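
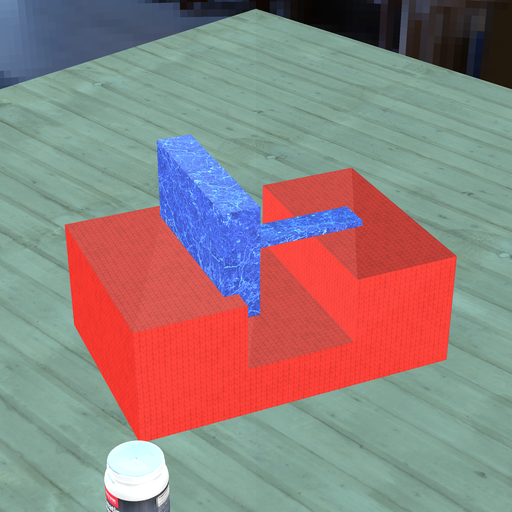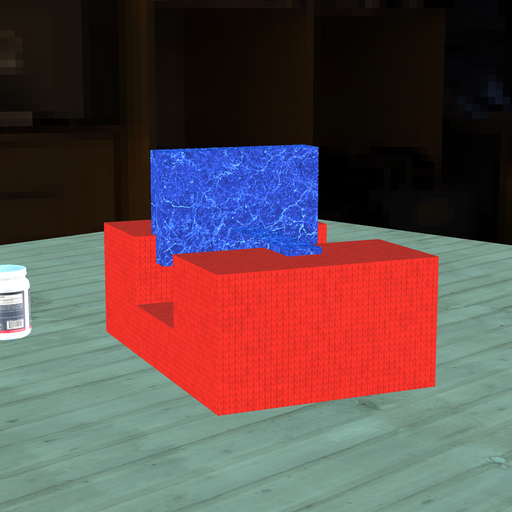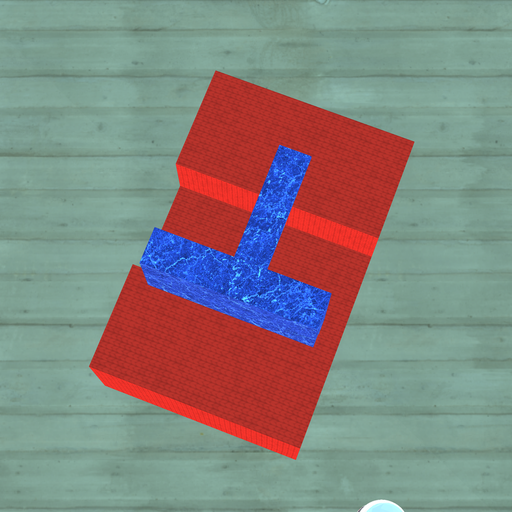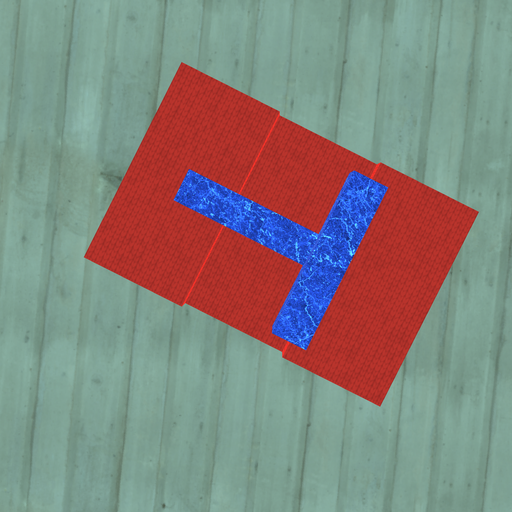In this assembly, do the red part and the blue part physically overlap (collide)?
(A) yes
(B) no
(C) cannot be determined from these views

(A) yes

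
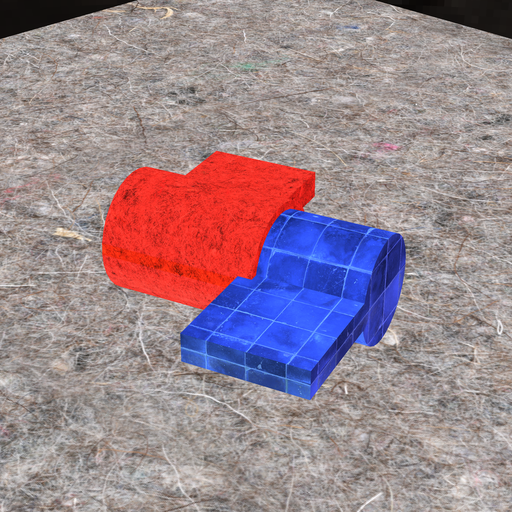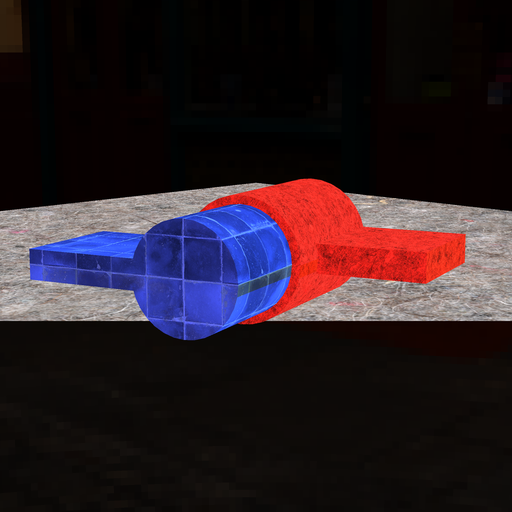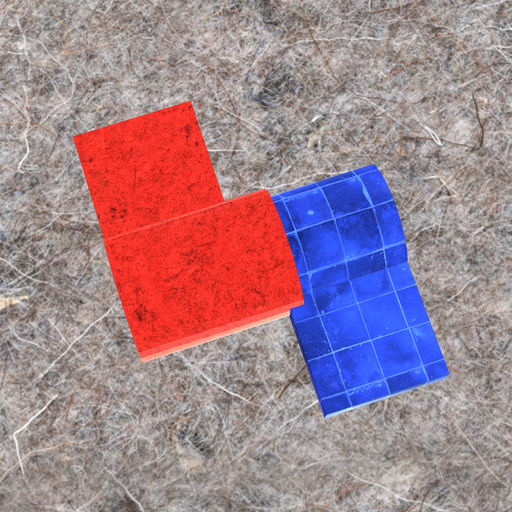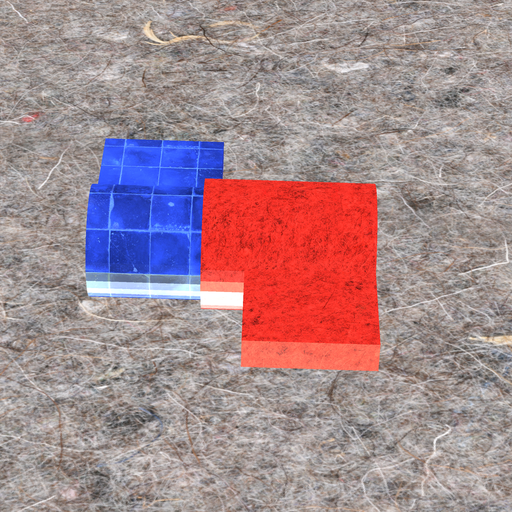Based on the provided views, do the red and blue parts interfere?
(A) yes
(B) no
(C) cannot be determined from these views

(A) yes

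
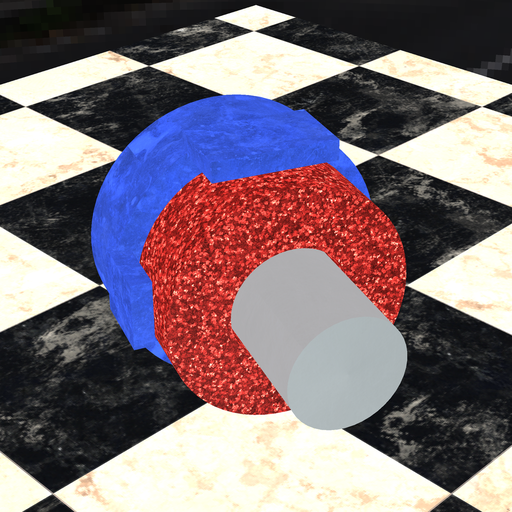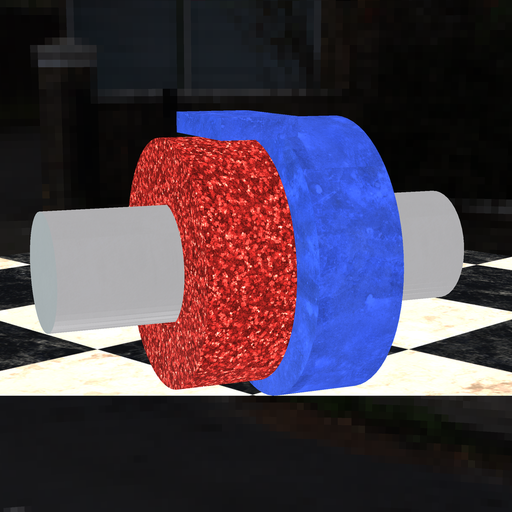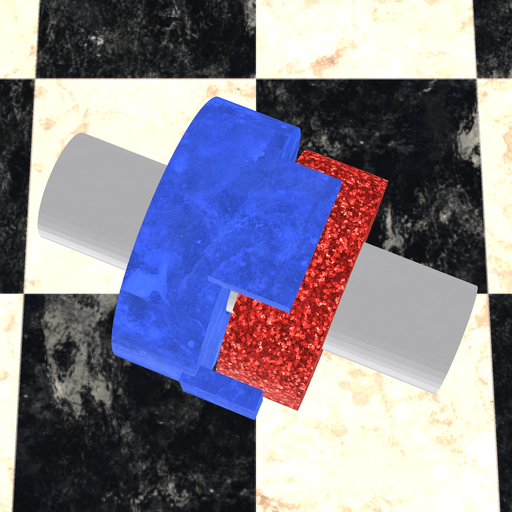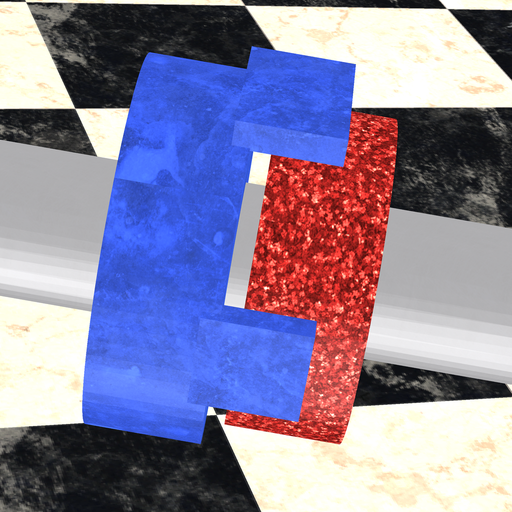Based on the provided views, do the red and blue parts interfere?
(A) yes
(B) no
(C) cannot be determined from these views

(B) no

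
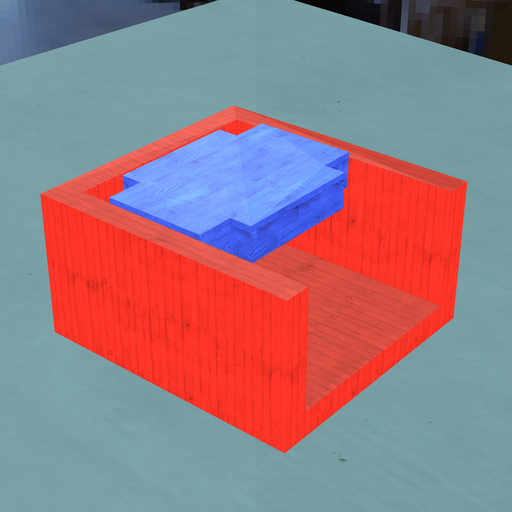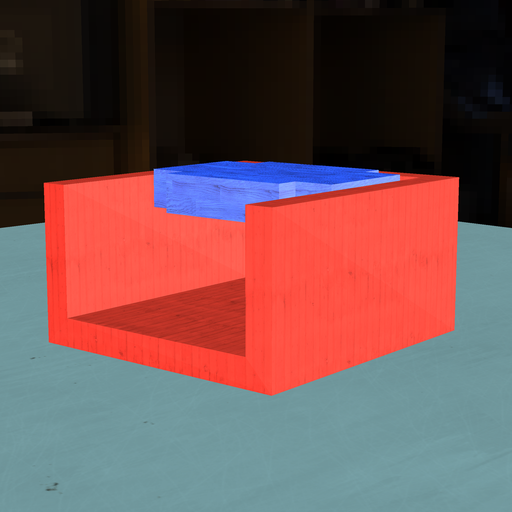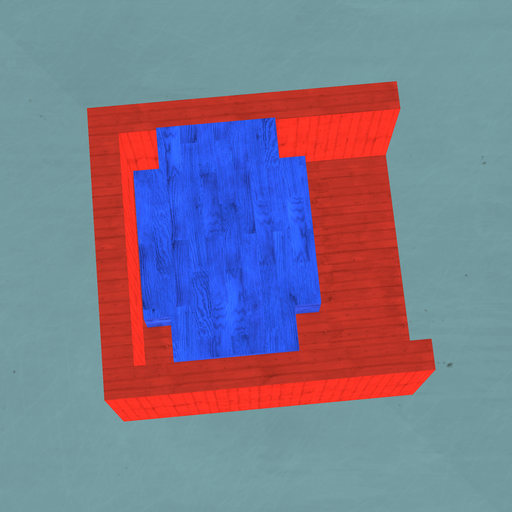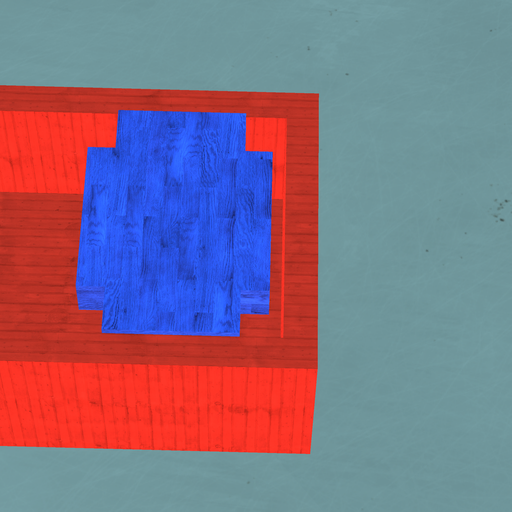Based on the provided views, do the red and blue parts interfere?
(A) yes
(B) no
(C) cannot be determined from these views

(B) no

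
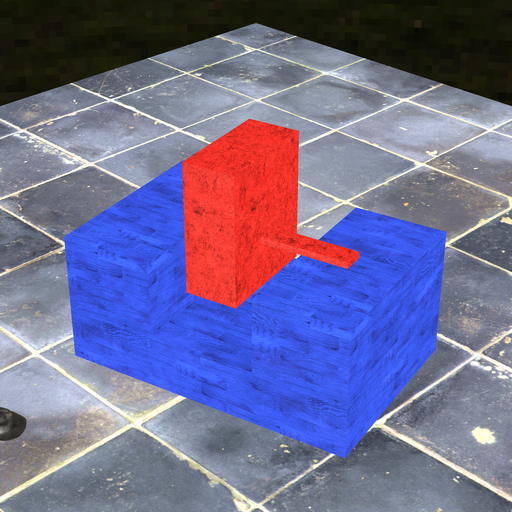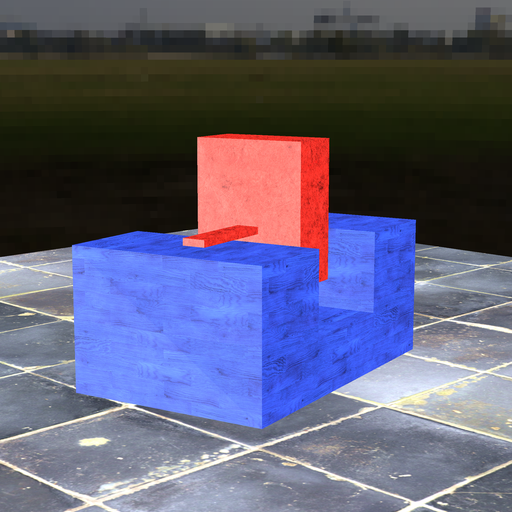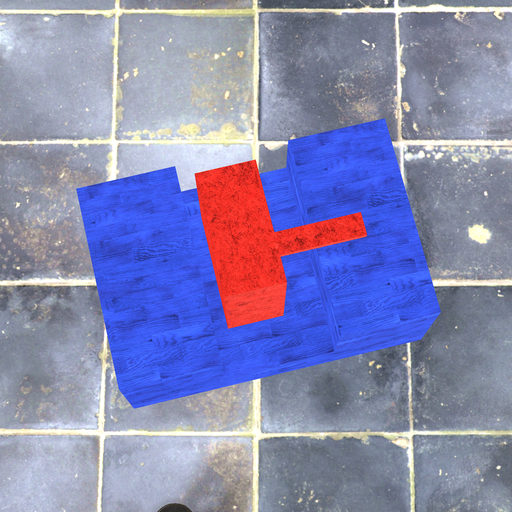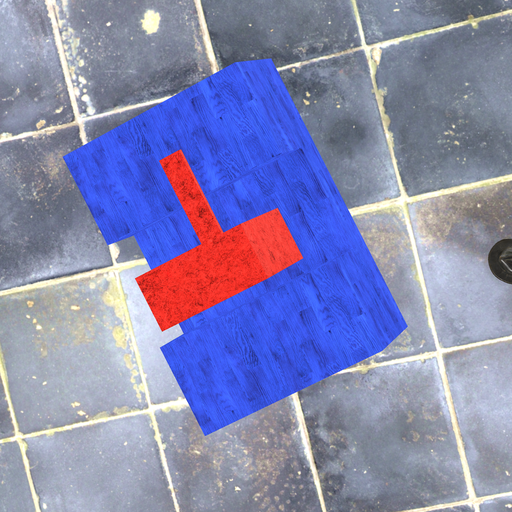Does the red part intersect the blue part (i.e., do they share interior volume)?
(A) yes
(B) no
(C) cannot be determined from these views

(B) no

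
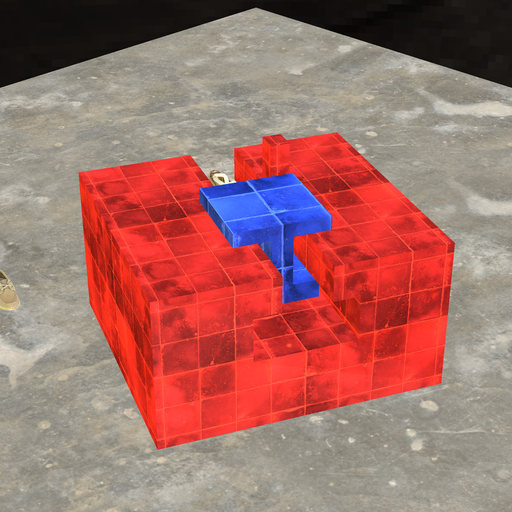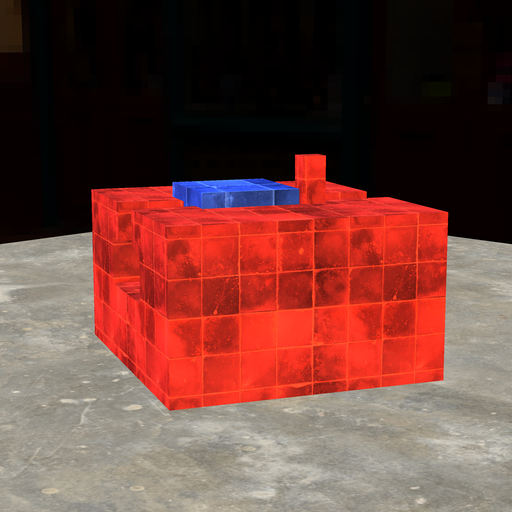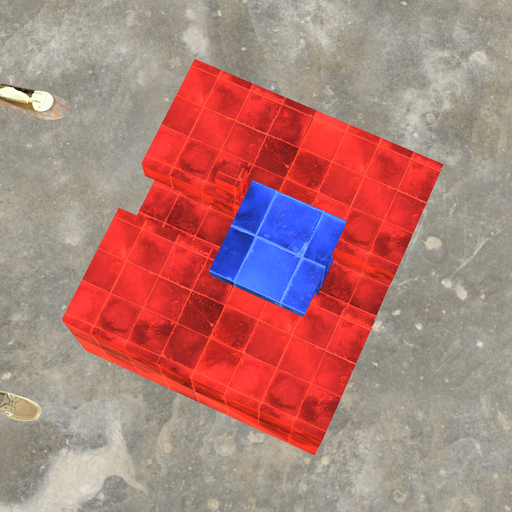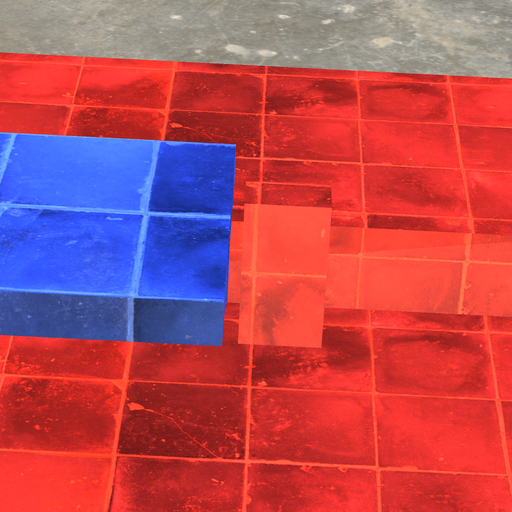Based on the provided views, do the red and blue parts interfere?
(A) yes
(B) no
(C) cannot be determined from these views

(B) no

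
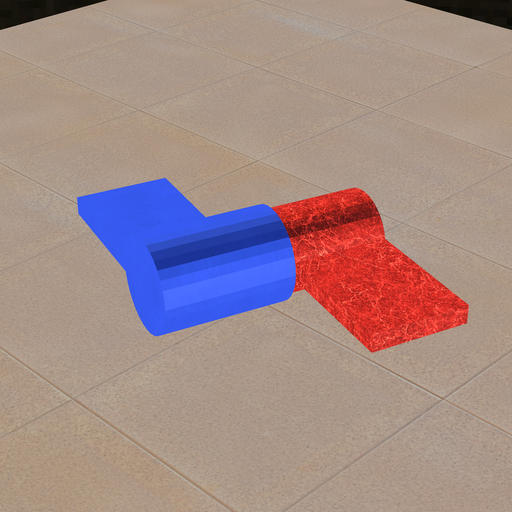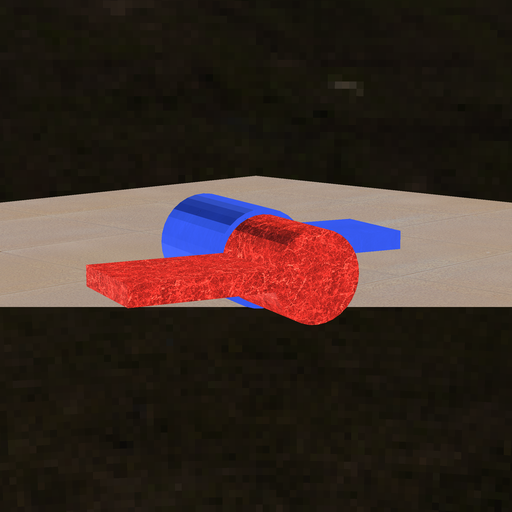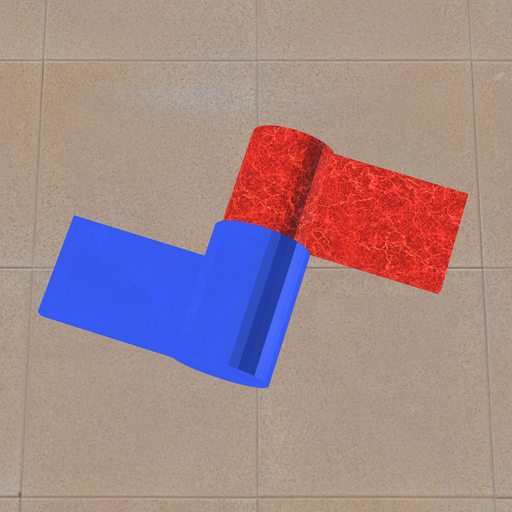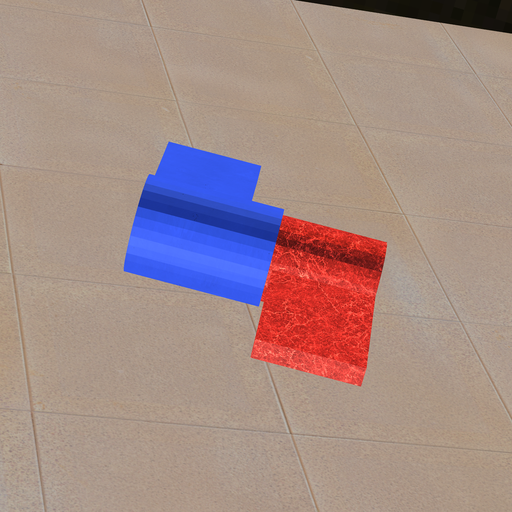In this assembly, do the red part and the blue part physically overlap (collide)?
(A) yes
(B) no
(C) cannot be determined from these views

(A) yes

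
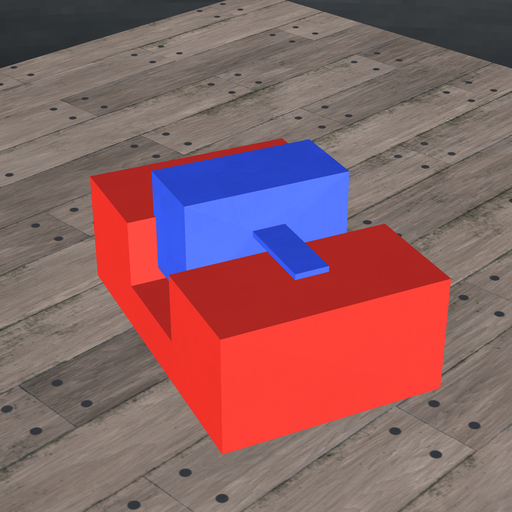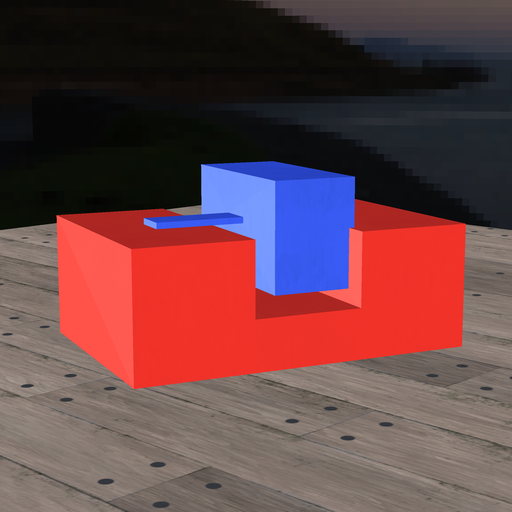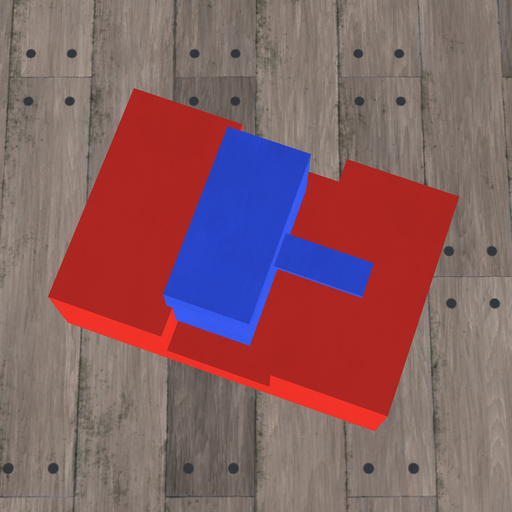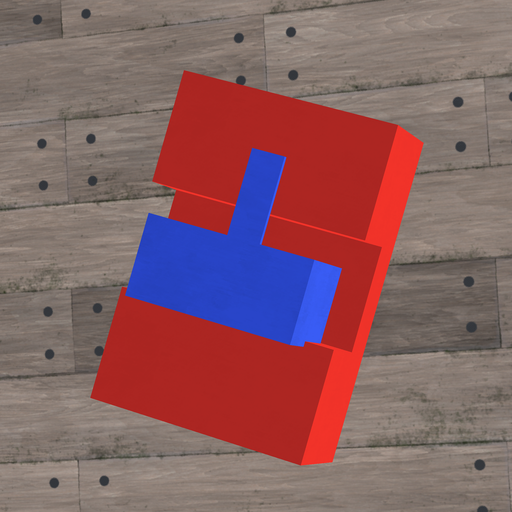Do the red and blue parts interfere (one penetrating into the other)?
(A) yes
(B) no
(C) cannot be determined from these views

(A) yes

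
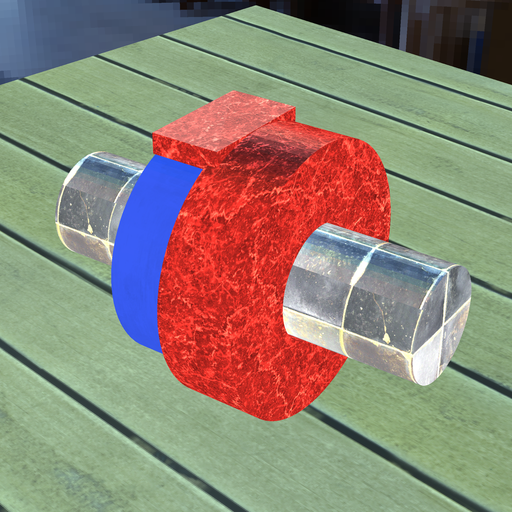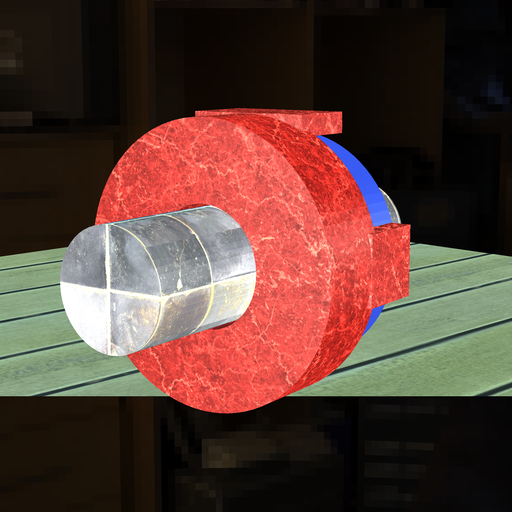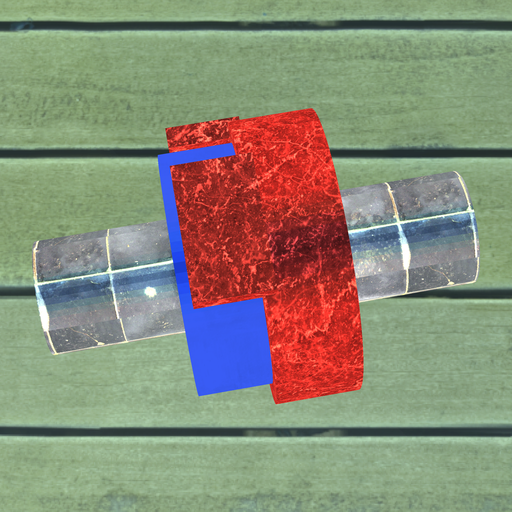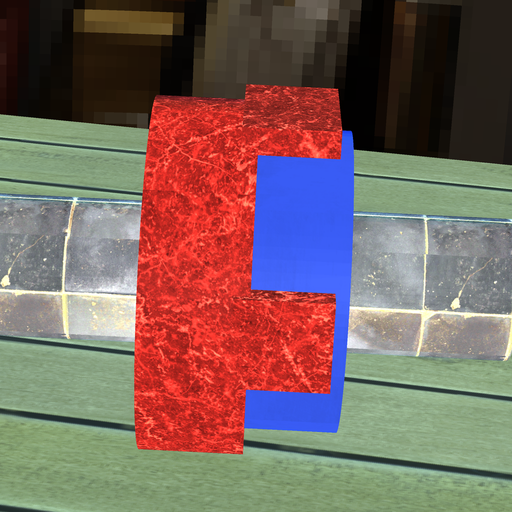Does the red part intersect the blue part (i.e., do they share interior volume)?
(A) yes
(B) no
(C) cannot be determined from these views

(A) yes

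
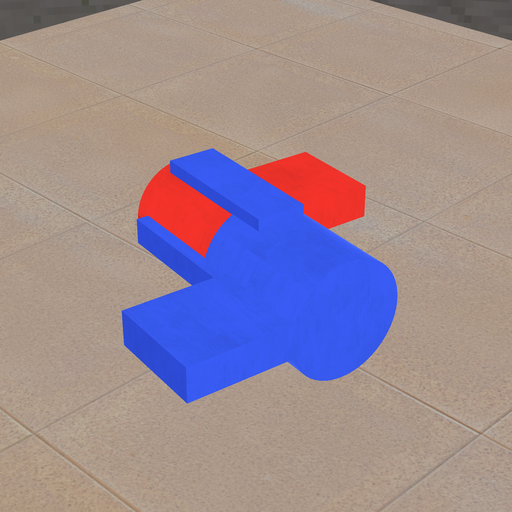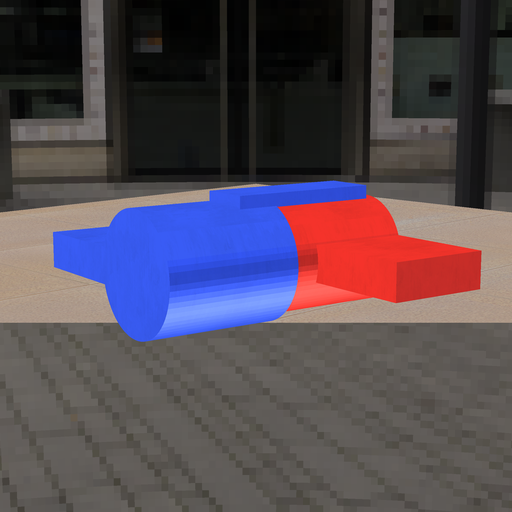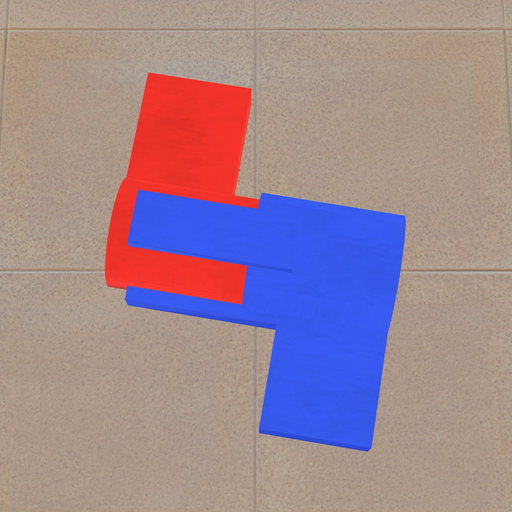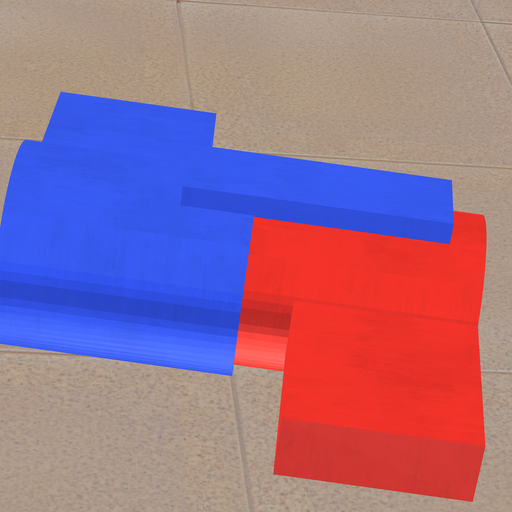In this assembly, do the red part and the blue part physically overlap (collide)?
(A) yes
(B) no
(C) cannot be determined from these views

(A) yes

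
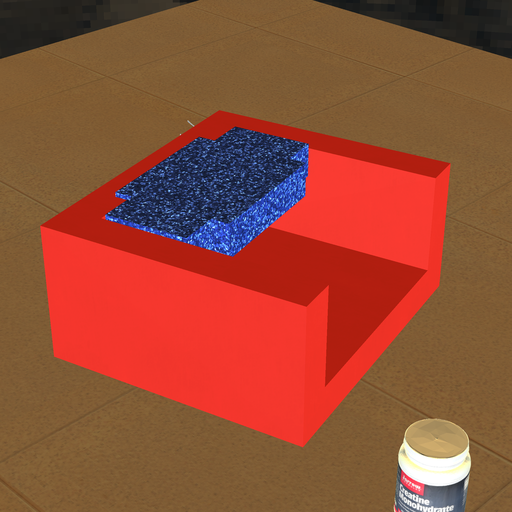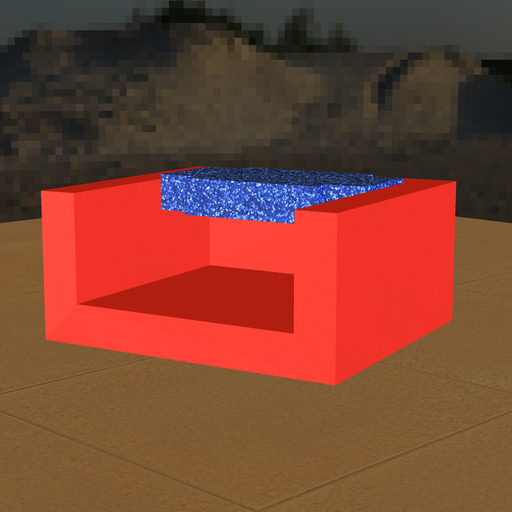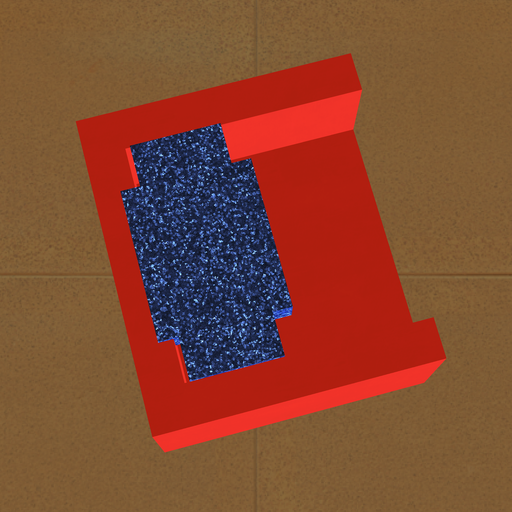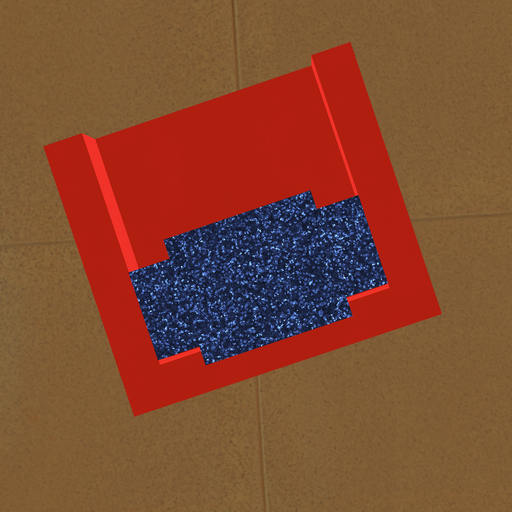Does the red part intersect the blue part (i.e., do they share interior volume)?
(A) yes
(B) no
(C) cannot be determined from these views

(A) yes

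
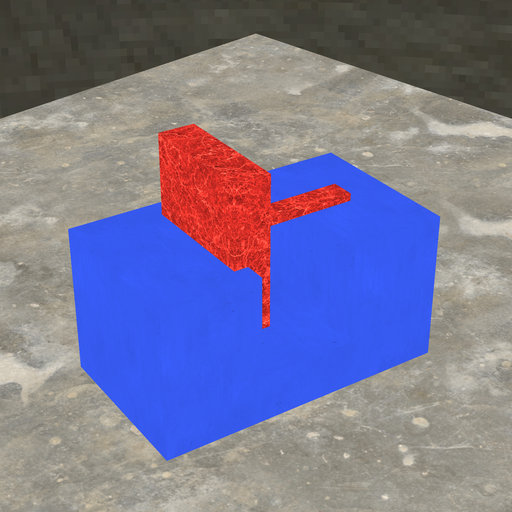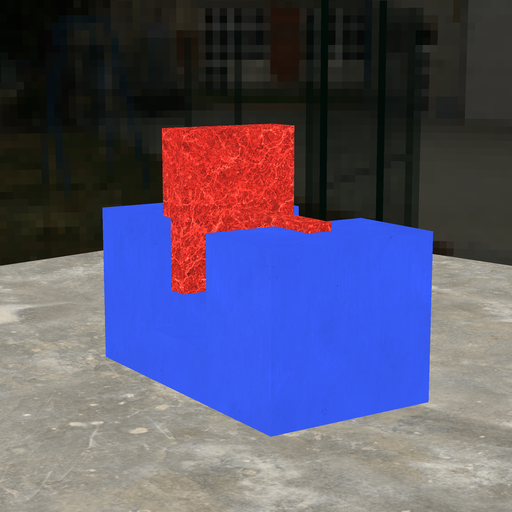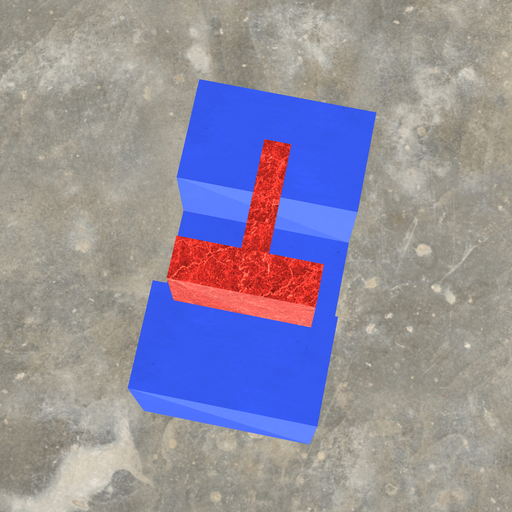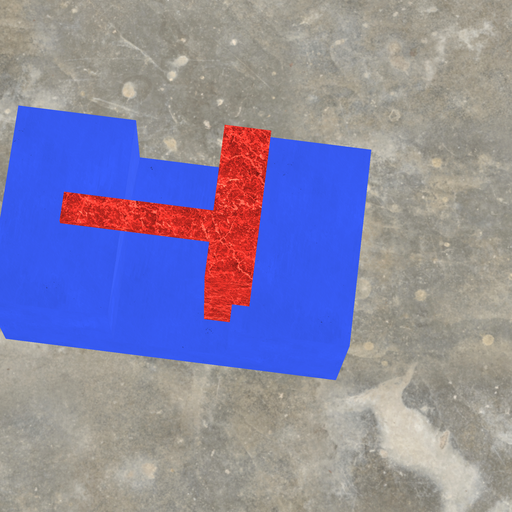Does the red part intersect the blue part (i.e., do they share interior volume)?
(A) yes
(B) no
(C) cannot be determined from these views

(A) yes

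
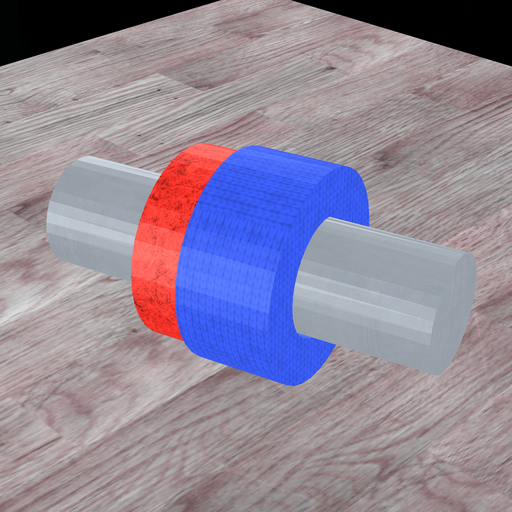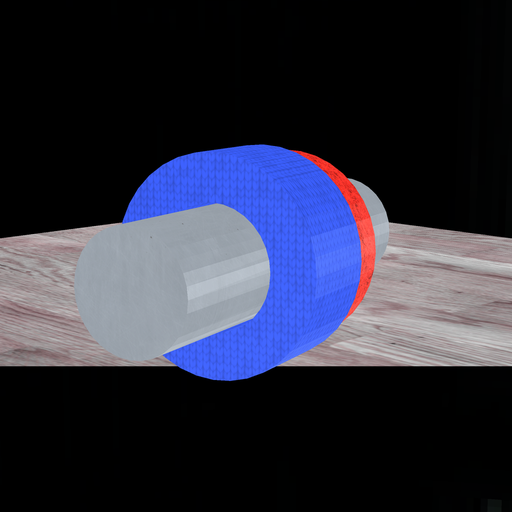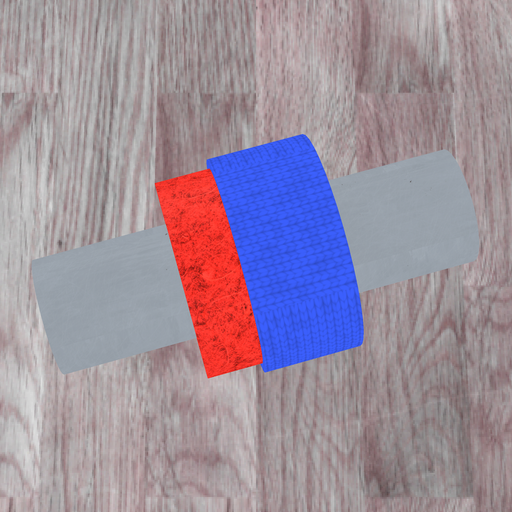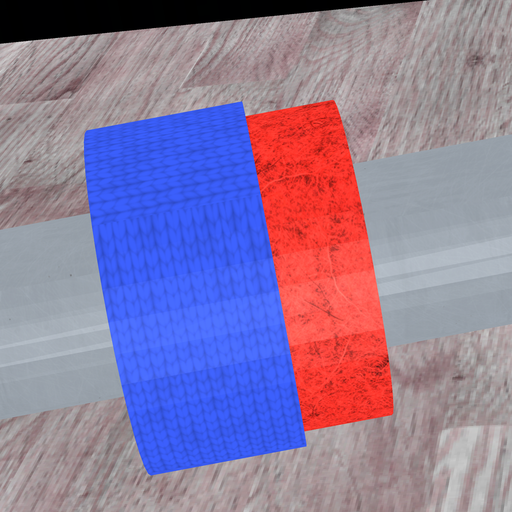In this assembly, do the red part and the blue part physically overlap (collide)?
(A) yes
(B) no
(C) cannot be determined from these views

(A) yes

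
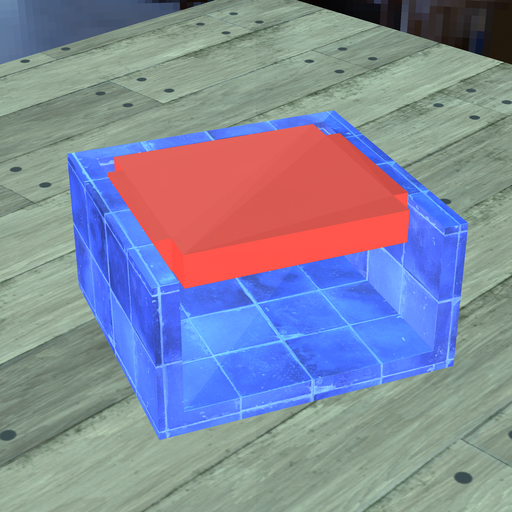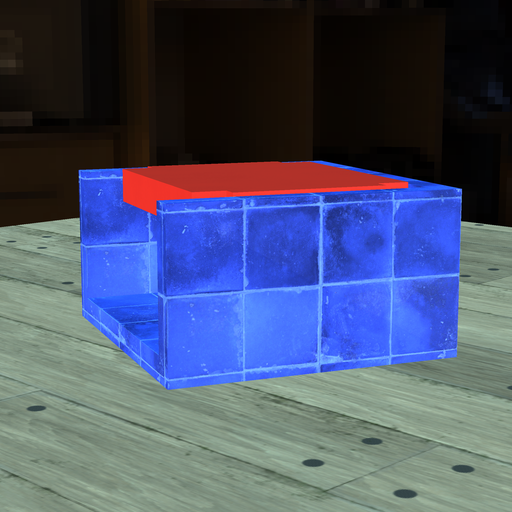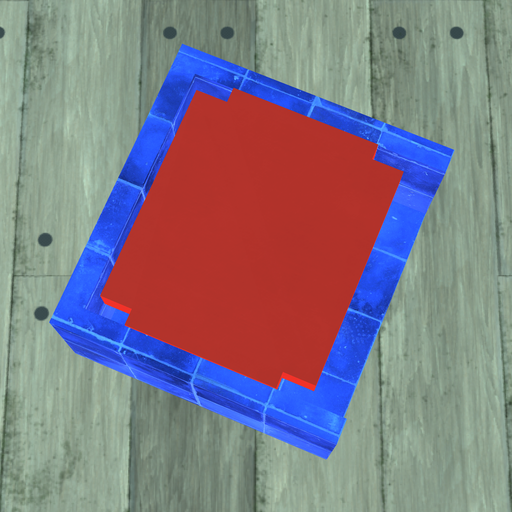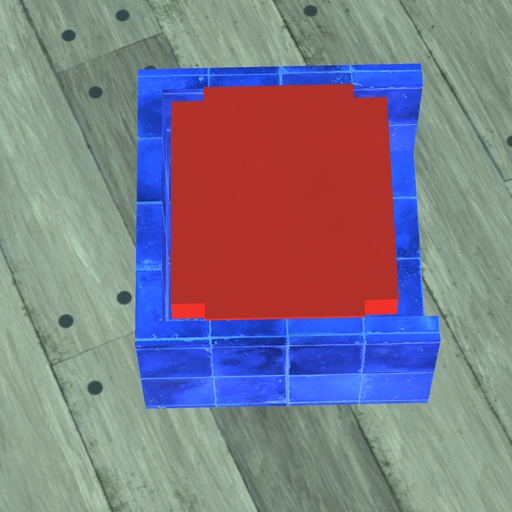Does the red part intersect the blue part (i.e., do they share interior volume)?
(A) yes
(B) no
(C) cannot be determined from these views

(B) no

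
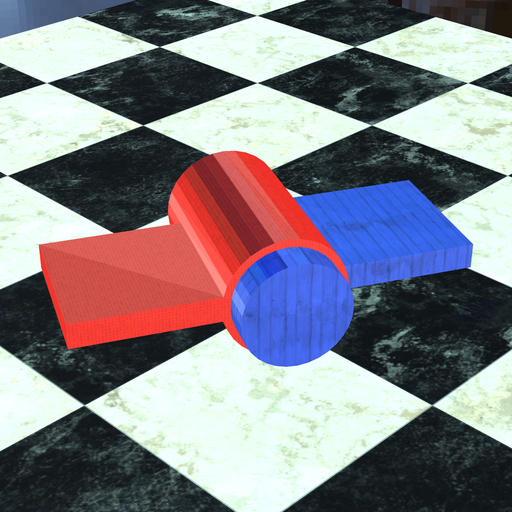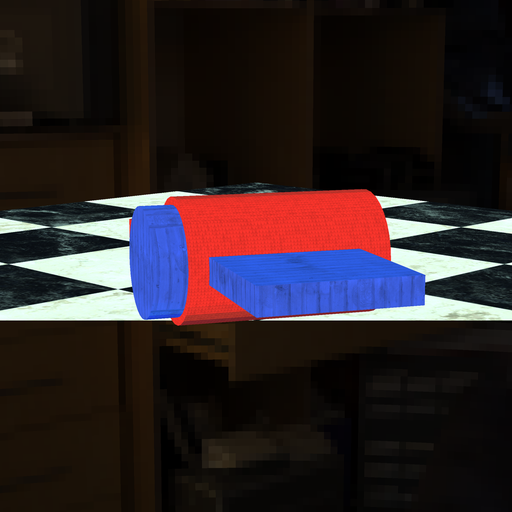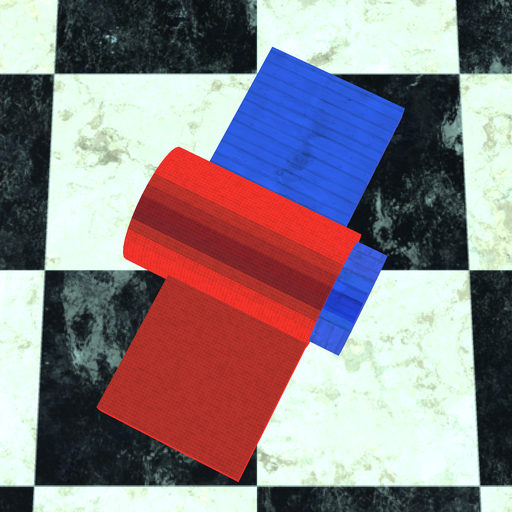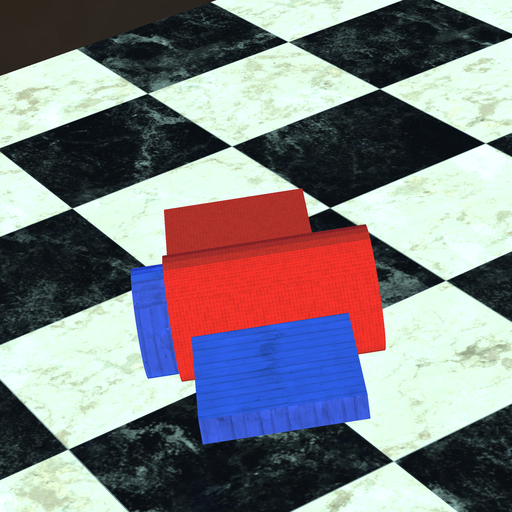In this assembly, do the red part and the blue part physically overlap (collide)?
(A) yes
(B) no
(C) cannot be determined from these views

(A) yes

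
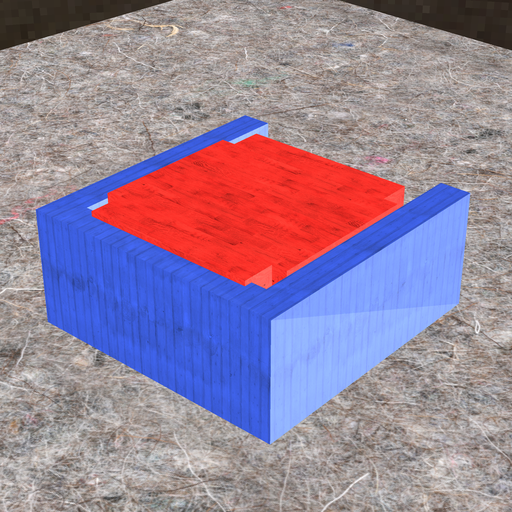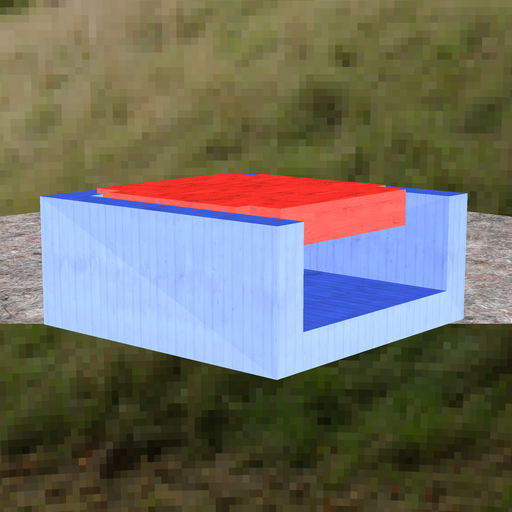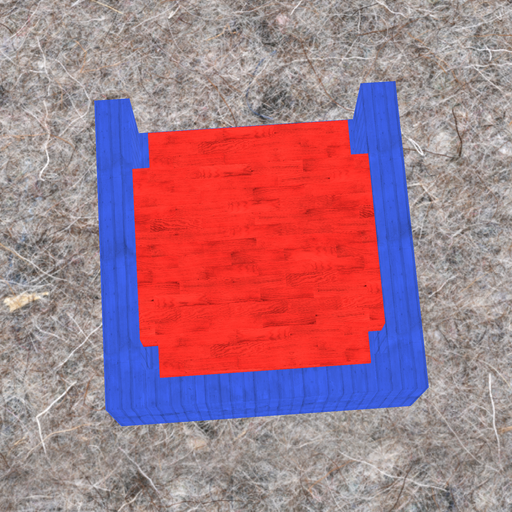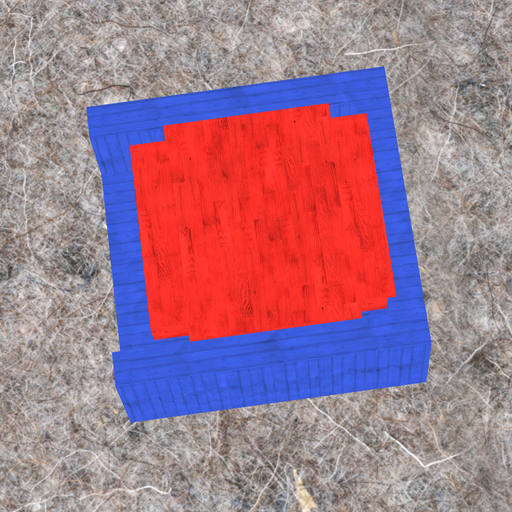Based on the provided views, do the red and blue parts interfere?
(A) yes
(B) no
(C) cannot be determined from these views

(A) yes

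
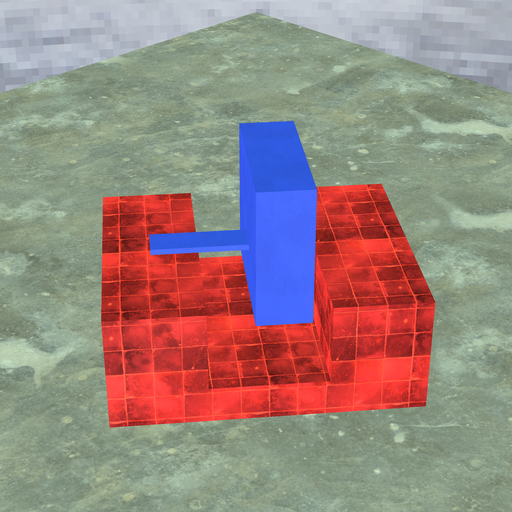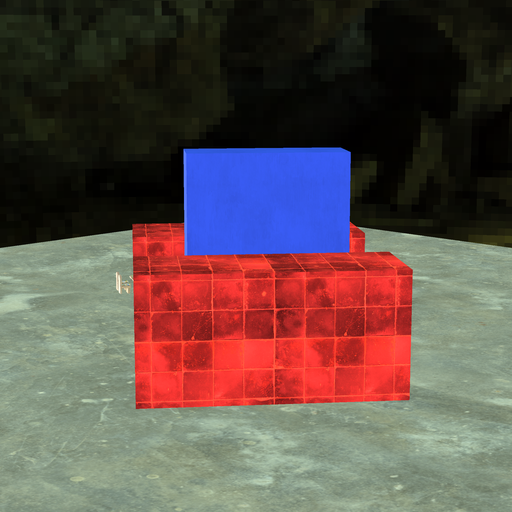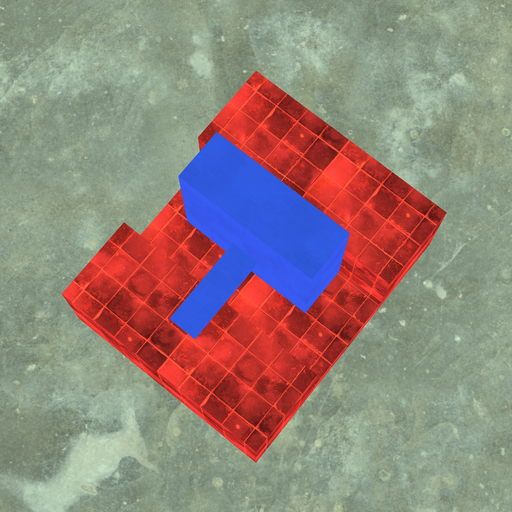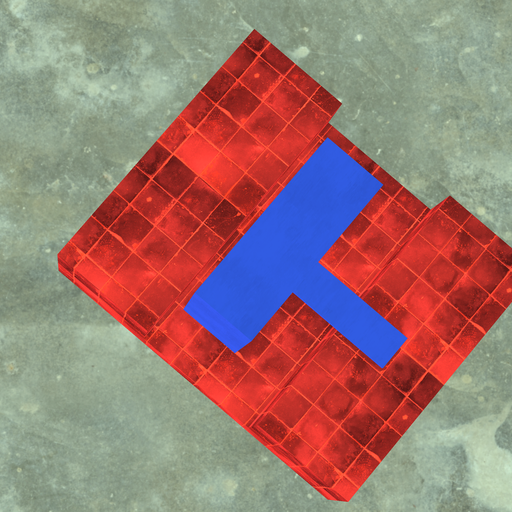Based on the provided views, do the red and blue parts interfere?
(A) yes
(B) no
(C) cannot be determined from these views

(B) no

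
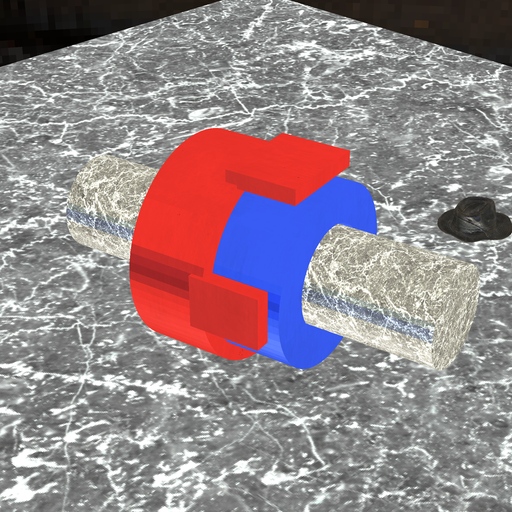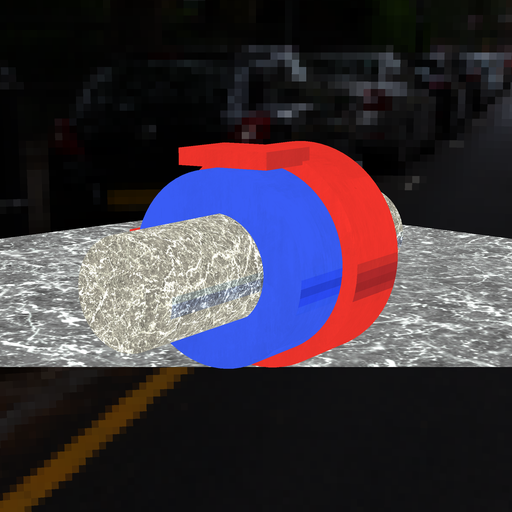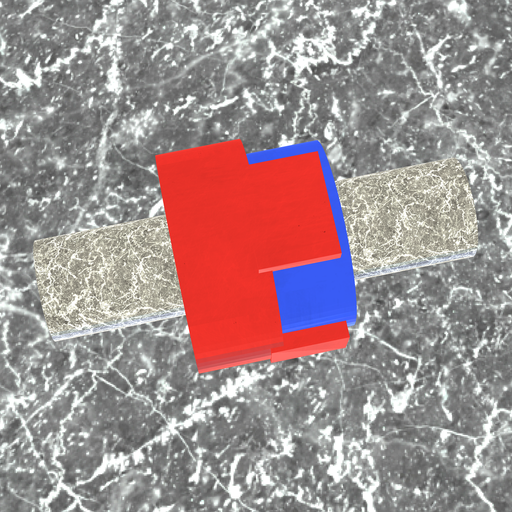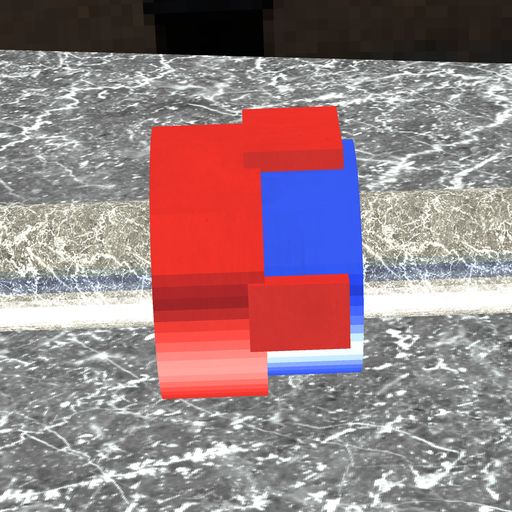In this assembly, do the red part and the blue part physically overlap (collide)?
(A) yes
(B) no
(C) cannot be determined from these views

(A) yes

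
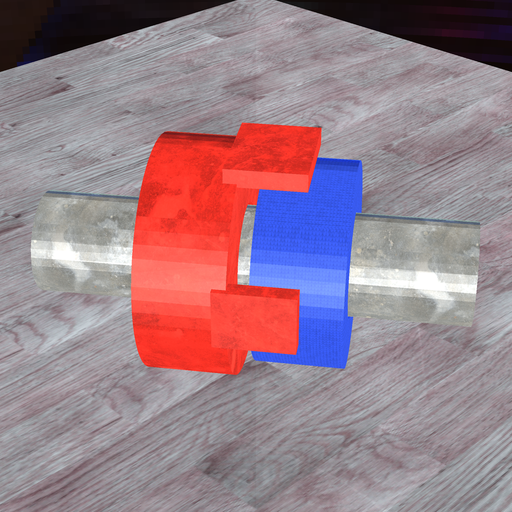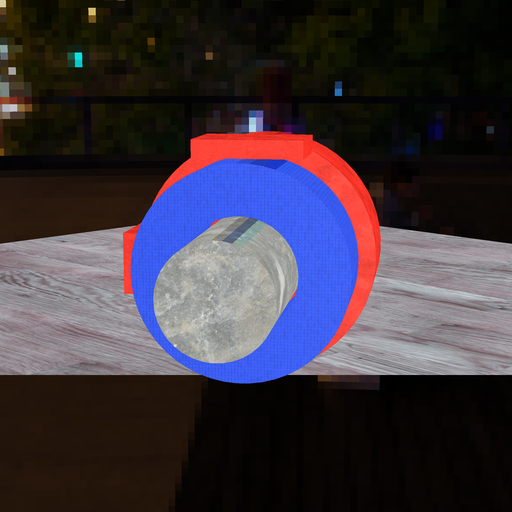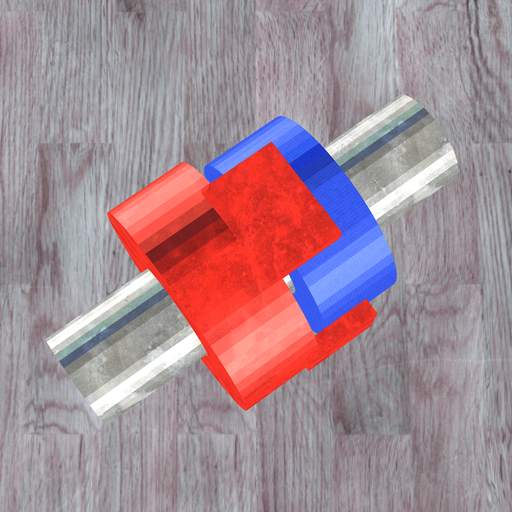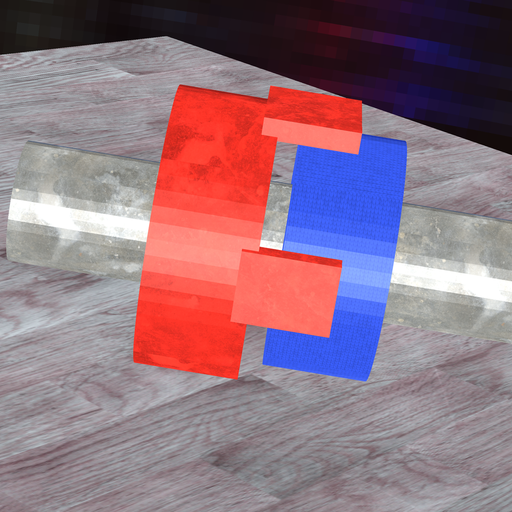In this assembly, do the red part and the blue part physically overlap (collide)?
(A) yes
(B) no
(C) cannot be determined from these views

(B) no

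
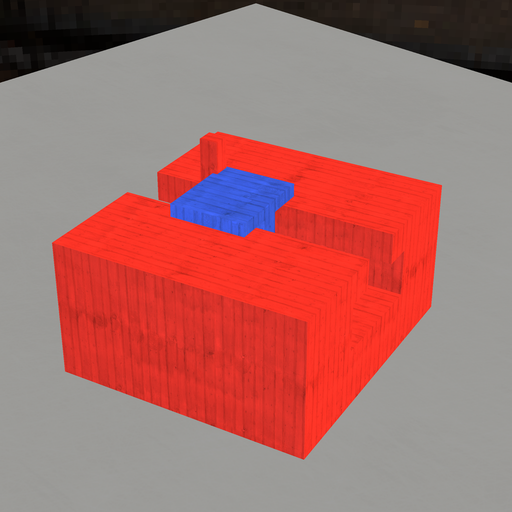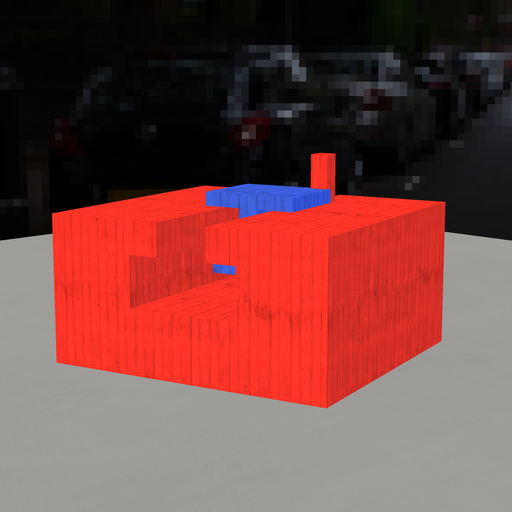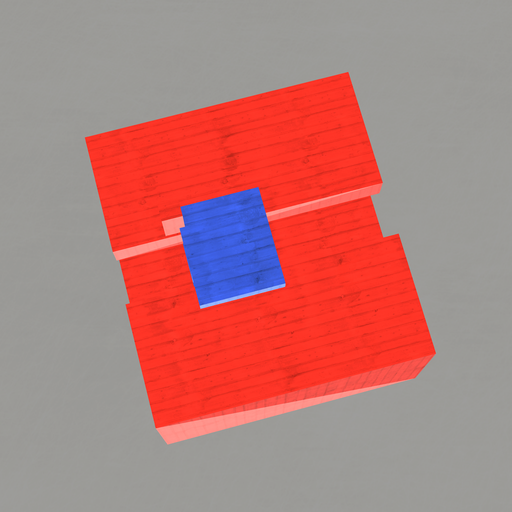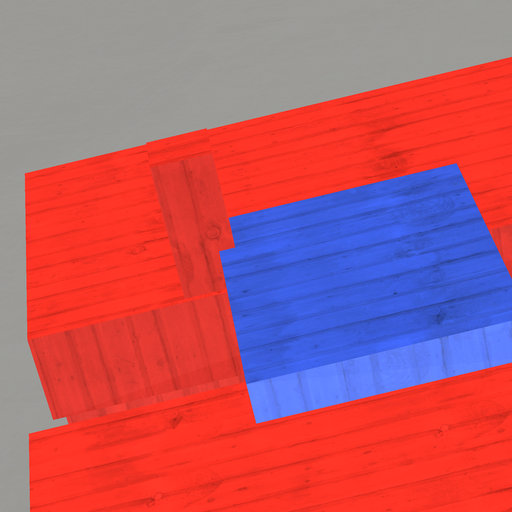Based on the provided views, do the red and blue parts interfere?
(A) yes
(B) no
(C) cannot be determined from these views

(A) yes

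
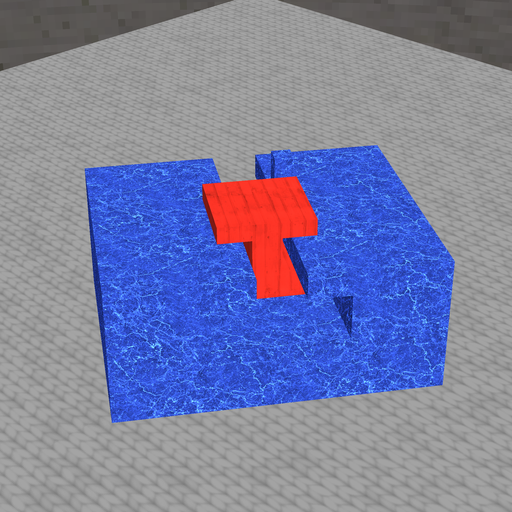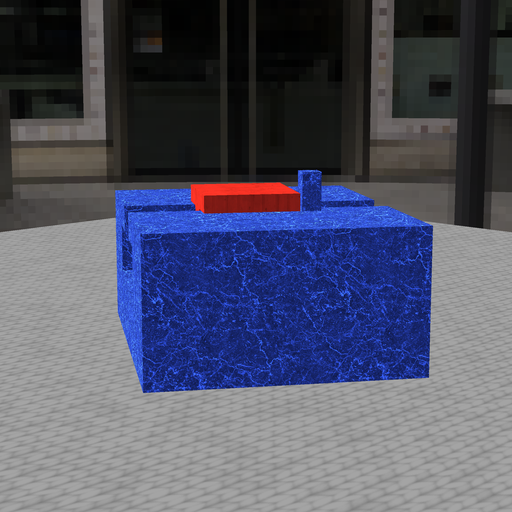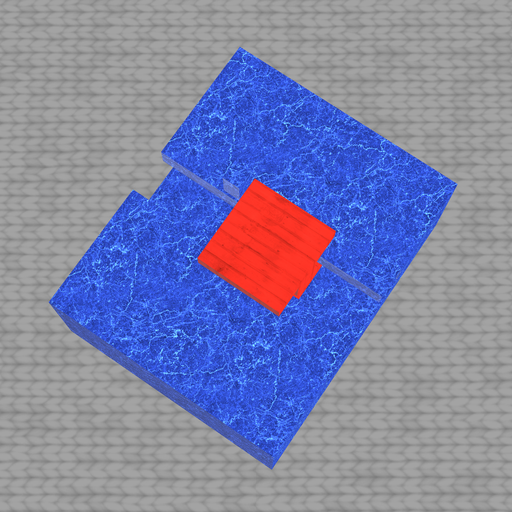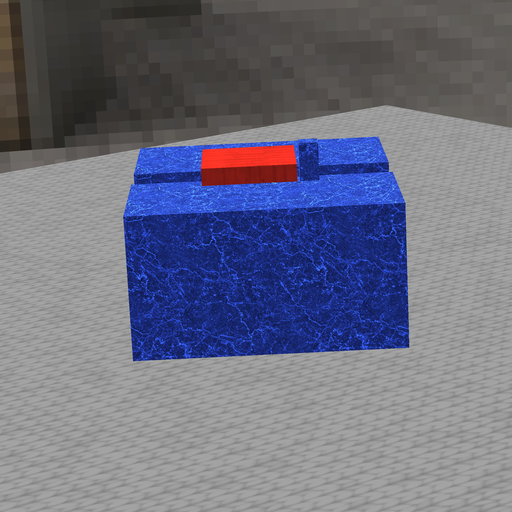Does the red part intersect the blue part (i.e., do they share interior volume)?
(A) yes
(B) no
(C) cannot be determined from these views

(B) no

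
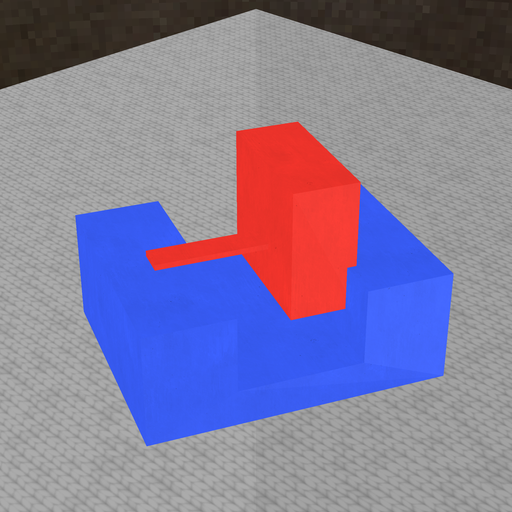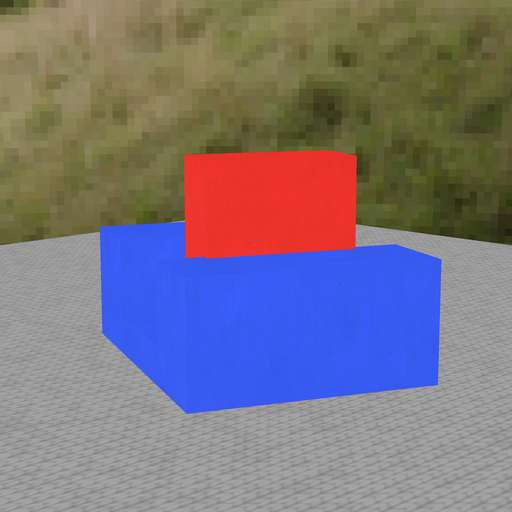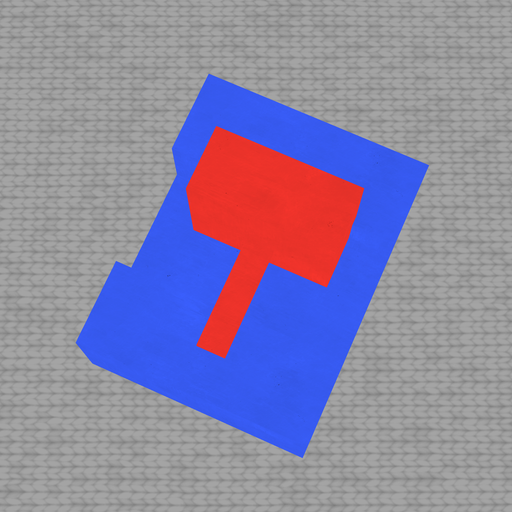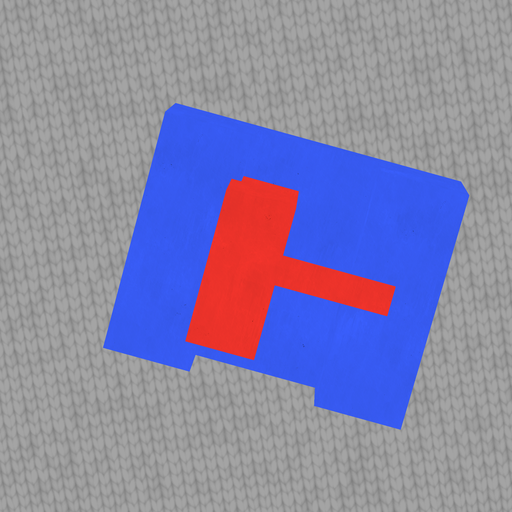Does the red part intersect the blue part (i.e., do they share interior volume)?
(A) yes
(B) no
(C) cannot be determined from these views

(A) yes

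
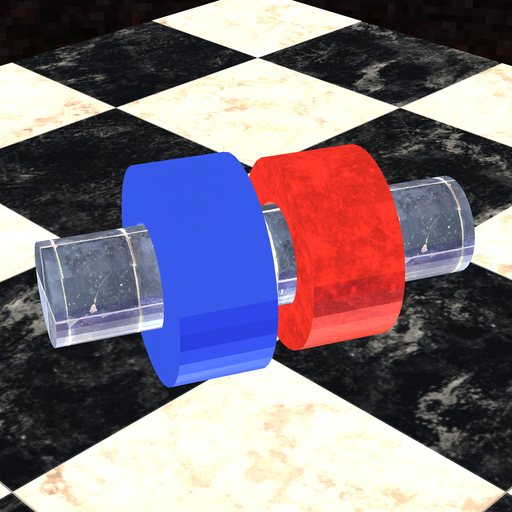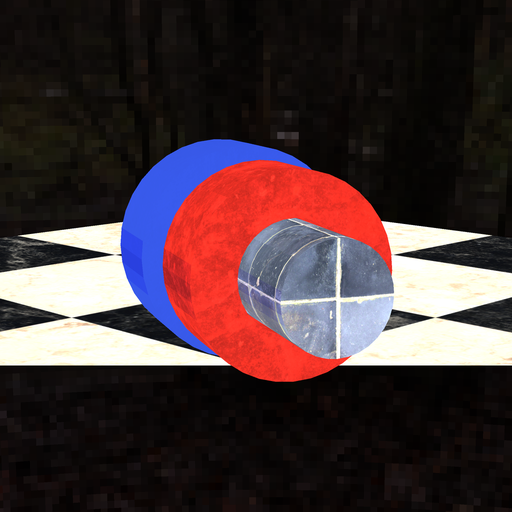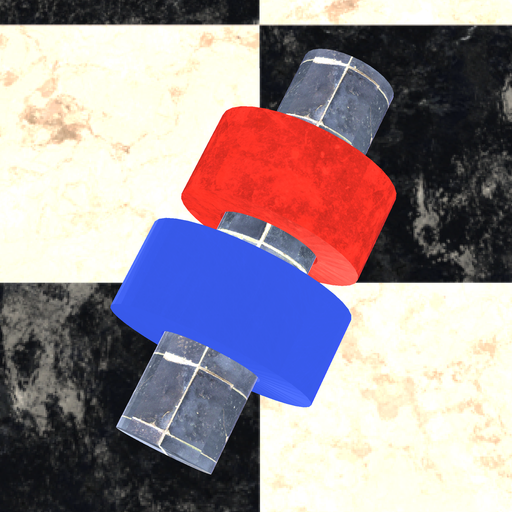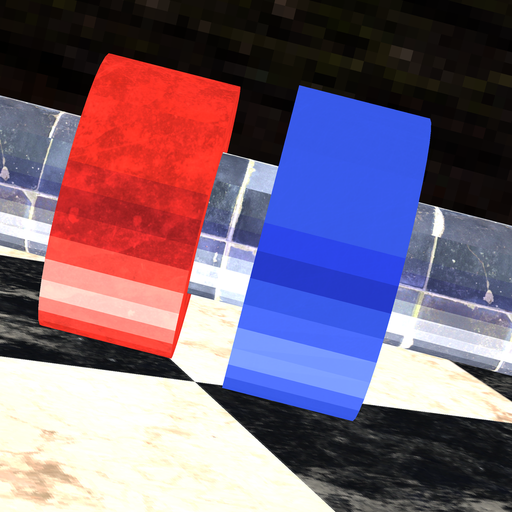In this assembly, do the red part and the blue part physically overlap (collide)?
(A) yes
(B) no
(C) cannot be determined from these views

(B) no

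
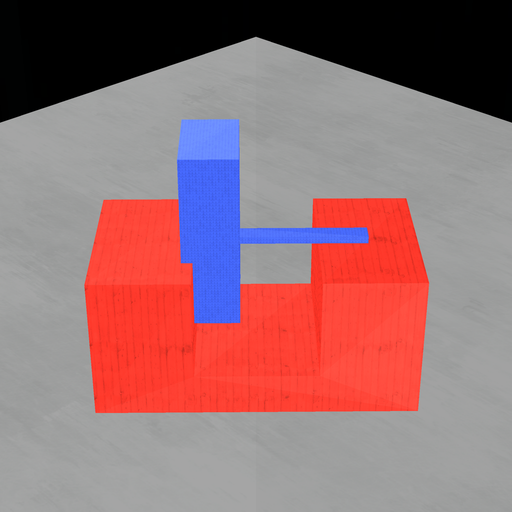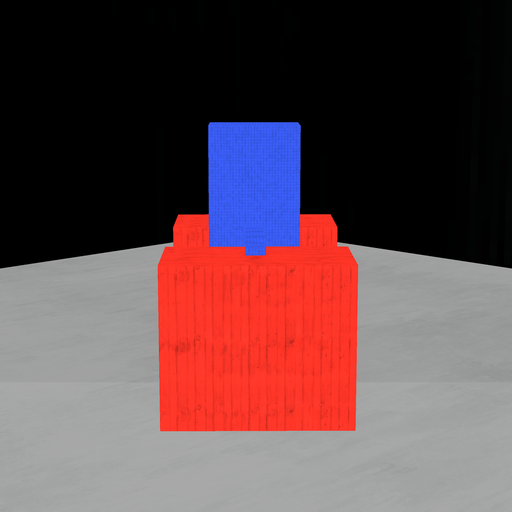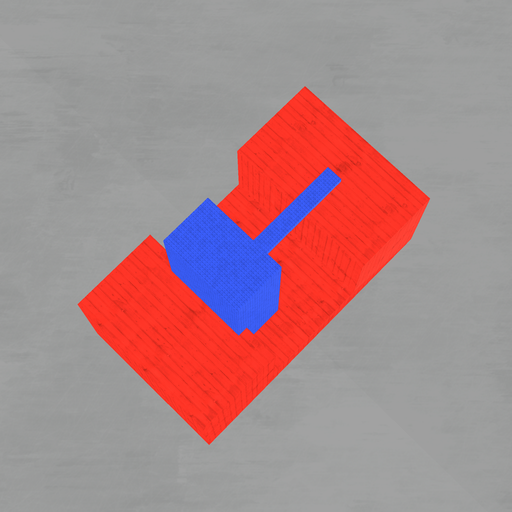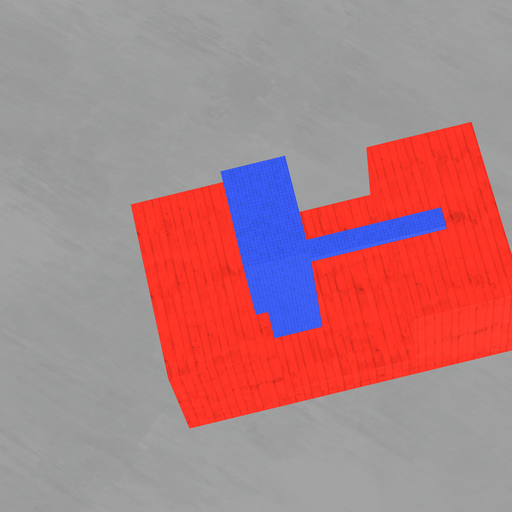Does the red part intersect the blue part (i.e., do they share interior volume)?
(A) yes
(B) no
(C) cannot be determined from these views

(A) yes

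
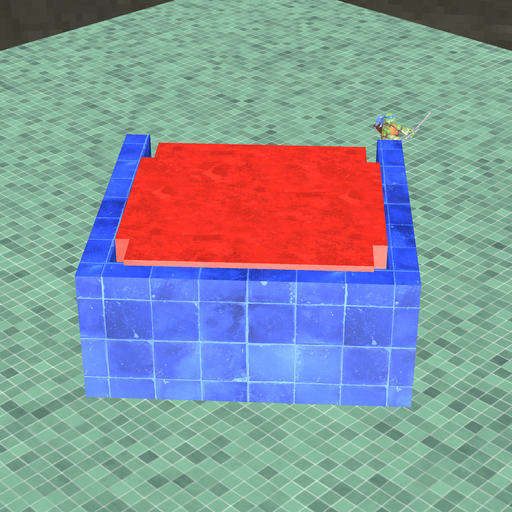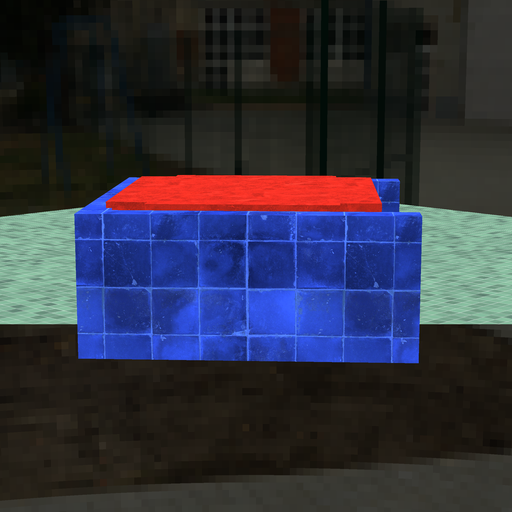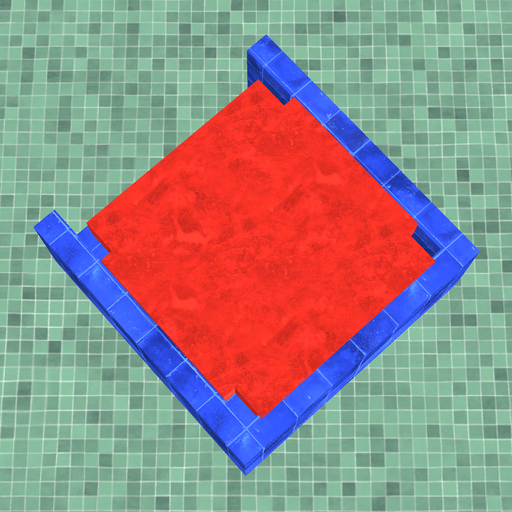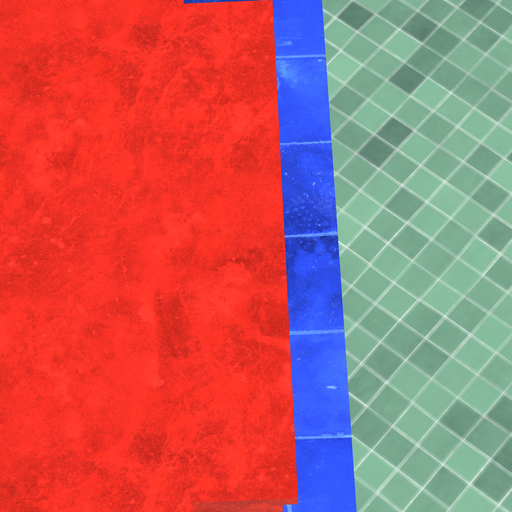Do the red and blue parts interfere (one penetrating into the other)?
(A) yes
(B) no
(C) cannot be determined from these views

(A) yes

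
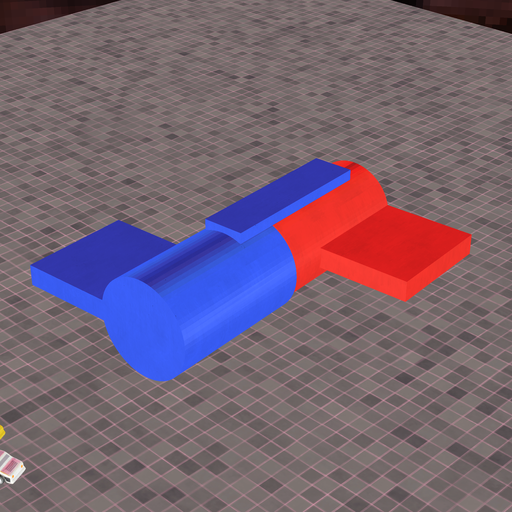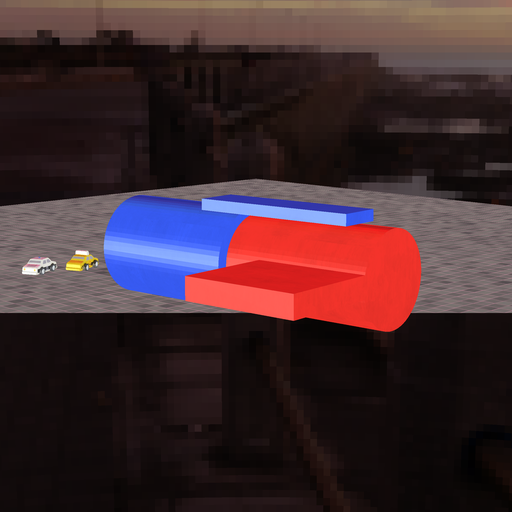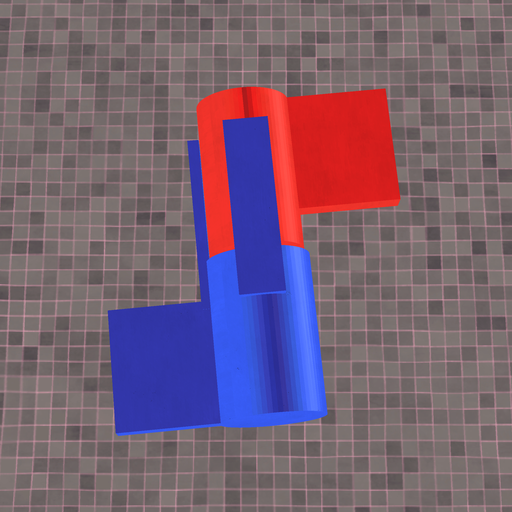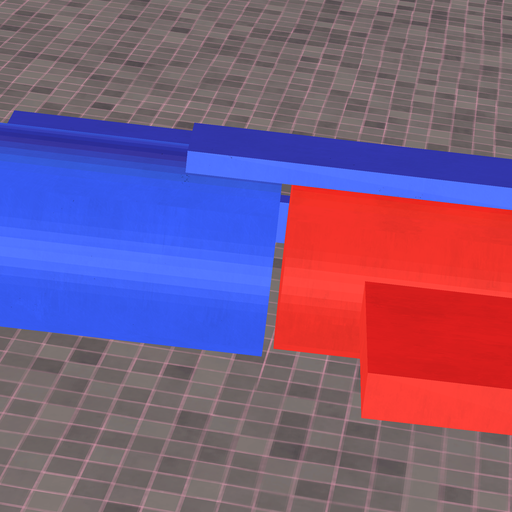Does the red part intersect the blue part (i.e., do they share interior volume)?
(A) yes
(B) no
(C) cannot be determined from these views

(B) no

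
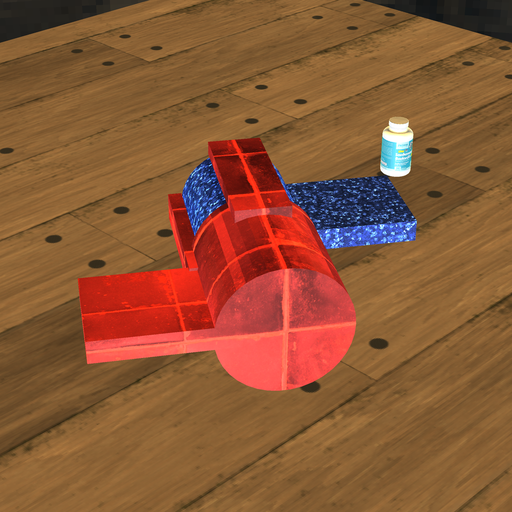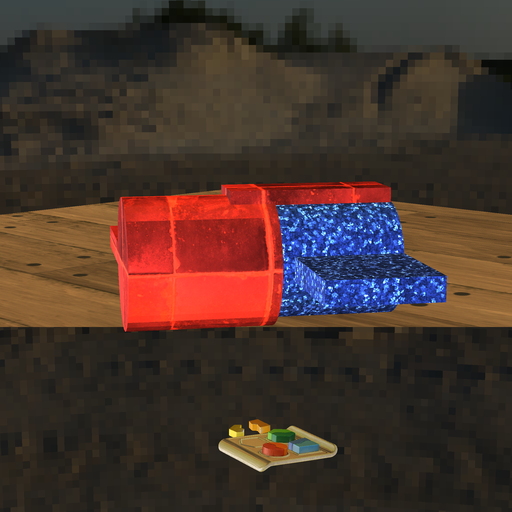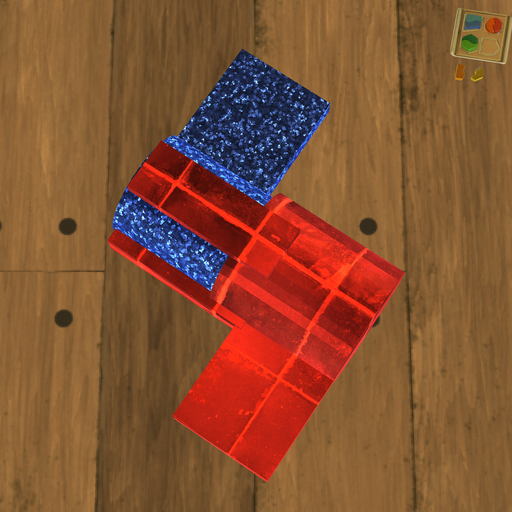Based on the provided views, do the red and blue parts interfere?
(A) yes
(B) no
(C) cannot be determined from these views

(A) yes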